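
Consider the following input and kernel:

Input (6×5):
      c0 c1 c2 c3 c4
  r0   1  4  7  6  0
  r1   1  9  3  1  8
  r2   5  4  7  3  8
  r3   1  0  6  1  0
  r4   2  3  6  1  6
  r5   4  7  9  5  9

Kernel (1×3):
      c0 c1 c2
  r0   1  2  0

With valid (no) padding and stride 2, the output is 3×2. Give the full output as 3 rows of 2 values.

9 19
13 13
8 8

Output[0,0]: The receptive field on the input at this output position is [1 4 7]. Elementwise product with the kernel and sum: 1·1 + 4·2.
Output[0,1]: The receptive field on the input at this output position is [7 6 0]. Elementwise product with the kernel and sum: 7·1 + 6·2.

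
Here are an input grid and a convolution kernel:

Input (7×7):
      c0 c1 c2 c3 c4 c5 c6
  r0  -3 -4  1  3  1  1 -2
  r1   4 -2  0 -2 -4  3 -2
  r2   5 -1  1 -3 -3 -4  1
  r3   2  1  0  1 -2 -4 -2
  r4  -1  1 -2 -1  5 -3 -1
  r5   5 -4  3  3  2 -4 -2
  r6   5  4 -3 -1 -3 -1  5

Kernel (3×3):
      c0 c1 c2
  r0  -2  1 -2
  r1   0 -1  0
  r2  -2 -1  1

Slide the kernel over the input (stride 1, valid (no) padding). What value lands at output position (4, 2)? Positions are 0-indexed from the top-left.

-6

The receptive field on the input at this output position is [-2 -1 5 / 3 3 2 / -3 -1 -3]. Elementwise product with the kernel and sum: -2·-2 + -1·1 + 5·-2 + 3·-1 + -3·-2 + -1·-1 + -3·1.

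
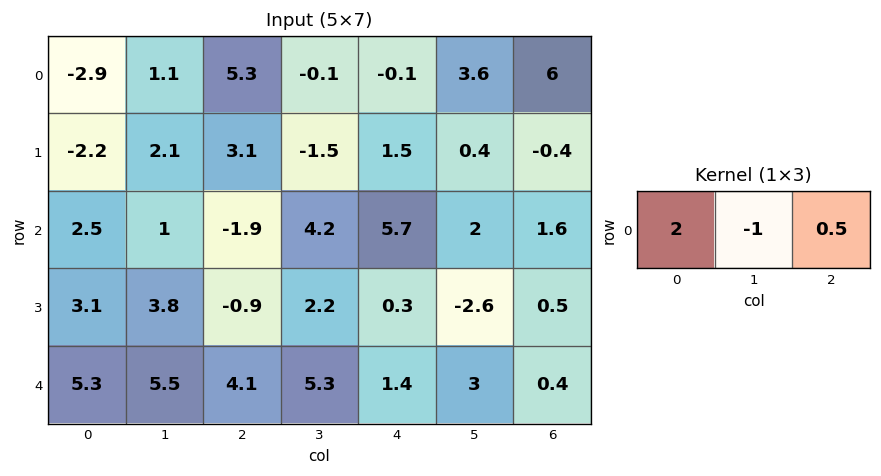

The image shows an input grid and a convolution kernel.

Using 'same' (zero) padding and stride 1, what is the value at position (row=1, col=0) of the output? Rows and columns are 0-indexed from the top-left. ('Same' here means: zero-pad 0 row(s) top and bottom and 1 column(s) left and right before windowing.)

3.25

The receptive field on the zero-padded input at this output position is [0 -2.2 2.1]. Elementwise product with the kernel and sum: 0·2 + -2.2·-1 + 2.1·0.5.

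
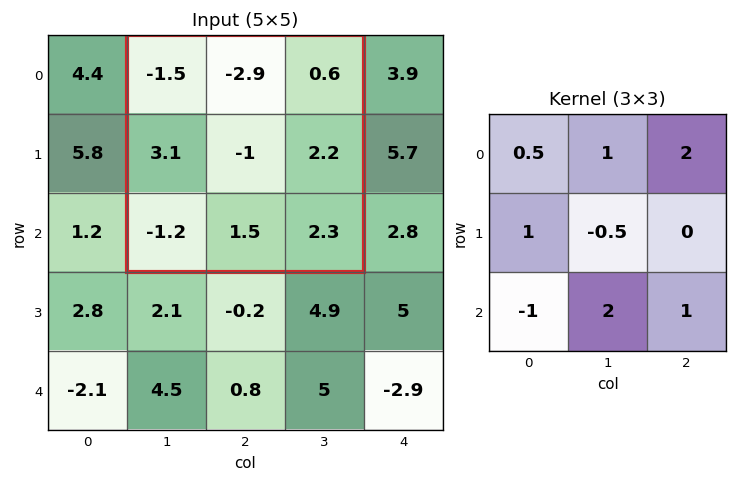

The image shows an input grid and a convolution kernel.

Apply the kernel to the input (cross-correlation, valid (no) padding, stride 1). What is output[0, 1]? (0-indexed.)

7.65

The receptive field on the input at this output position is [-1.5 -2.9 0.6 / 3.1 -1 2.2 / -1.2 1.5 2.3]. Elementwise product with the kernel and sum: -1.5·0.5 + -2.9·1 + 0.6·2 + 3.1·1 + -1·-0.5 + -1.2·-1 + 1.5·2 + 2.3·1.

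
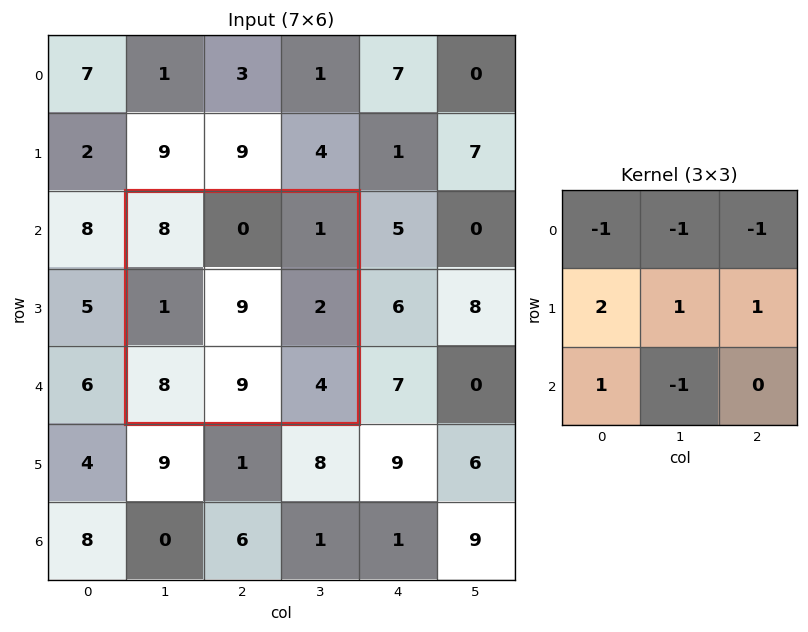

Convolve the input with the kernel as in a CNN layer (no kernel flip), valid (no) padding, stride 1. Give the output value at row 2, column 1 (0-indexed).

The receptive field on the input at this output position is [8 0 1 / 1 9 2 / 8 9 4]. Elementwise product with the kernel and sum: 8·-1 + 0·-1 + 1·-1 + 1·2 + 9·1 + 2·1 + 8·1 + 9·-1.

3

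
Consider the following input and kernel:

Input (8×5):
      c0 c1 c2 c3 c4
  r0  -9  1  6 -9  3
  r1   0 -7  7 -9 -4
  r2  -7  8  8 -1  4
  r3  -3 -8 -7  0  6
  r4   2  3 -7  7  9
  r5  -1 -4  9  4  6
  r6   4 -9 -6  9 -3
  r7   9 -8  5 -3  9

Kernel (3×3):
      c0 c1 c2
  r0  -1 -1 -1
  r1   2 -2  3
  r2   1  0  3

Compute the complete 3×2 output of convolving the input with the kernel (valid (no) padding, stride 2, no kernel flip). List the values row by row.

54 40
-39 13
21 4

Output[0,0]: The receptive field on the input at this output position is [-9 1 6 / 0 -7 7 / -7 8 8]. Elementwise product with the kernel and sum: -9·-1 + 1·-1 + 6·-1 + 0·2 + -7·-2 + 7·3 + -7·1 + 8·3.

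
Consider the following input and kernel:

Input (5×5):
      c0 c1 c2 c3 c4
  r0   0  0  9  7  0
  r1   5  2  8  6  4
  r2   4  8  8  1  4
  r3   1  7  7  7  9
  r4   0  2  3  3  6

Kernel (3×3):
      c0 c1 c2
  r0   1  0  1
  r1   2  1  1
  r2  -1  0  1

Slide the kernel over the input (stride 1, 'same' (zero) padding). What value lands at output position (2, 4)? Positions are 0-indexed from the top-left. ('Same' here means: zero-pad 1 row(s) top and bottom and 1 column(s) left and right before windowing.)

The receptive field on the zero-padded input at this output position is [6 4 0 / 1 4 0 / 7 9 0]. Elementwise product with the kernel and sum: 6·1 + 0·1 + 1·2 + 4·1 + 0·1 + 7·-1 + 0·1.

5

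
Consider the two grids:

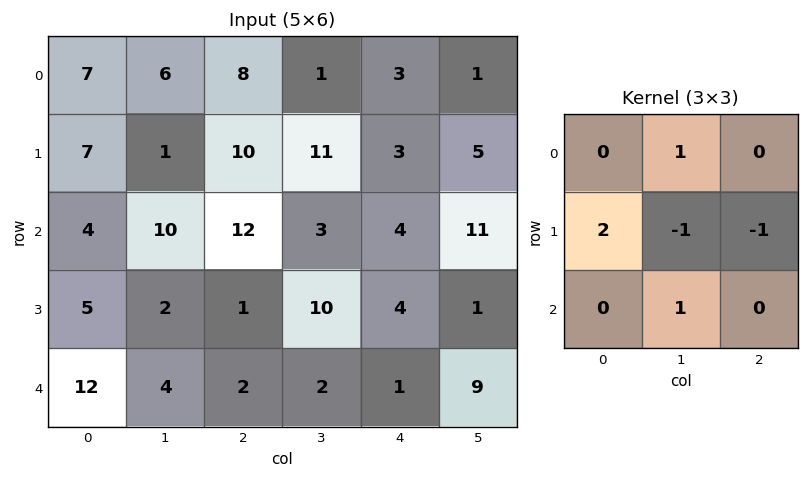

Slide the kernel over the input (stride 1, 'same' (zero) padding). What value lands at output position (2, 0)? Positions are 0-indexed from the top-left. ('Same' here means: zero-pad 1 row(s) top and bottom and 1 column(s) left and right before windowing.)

The receptive field on the zero-padded input at this output position is [0 7 1 / 0 4 10 / 0 5 2]. Elementwise product with the kernel and sum: 7·1 + 0·2 + 4·-1 + 10·-1 + 5·1.

-2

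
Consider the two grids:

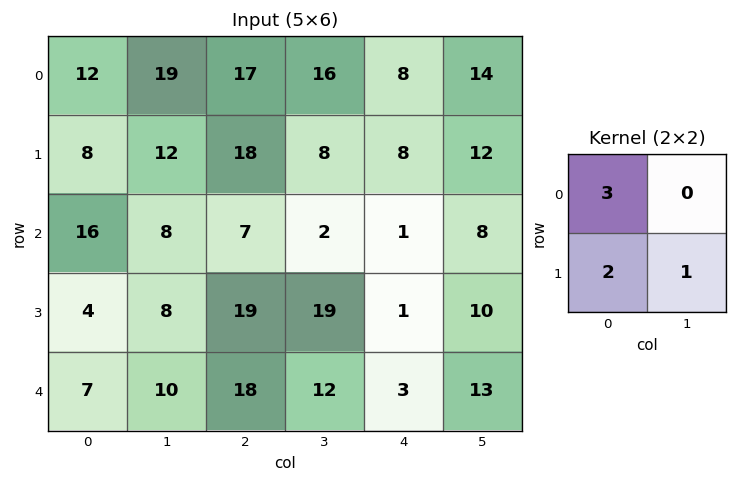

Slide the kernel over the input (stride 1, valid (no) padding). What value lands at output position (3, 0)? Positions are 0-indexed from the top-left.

The receptive field on the input at this output position is [4 8 / 7 10]. Elementwise product with the kernel and sum: 4·3 + 7·2 + 10·1.

36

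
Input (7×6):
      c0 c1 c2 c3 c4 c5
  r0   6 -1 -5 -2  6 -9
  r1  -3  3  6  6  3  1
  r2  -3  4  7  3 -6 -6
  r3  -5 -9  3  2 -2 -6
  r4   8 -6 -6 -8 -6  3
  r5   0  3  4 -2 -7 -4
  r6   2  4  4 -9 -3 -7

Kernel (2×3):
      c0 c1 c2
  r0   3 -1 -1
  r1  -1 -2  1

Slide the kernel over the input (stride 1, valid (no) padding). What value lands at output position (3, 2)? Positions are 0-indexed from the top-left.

The receptive field on the input at this output position is [3 2 -2 / -6 -8 -6]. Elementwise product with the kernel and sum: 3·3 + 2·-1 + -2·-1 + -6·-1 + -8·-2 + -6·1.

25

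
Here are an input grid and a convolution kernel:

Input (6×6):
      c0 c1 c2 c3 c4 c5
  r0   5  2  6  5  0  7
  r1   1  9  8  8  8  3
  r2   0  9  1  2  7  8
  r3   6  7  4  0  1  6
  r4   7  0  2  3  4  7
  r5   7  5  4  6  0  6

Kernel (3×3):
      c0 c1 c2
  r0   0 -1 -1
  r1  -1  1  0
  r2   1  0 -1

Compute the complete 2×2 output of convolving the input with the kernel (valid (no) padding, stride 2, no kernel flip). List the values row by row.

-1 -11
-4 -15

Output[0,0]: The receptive field on the input at this output position is [5 2 6 / 1 9 8 / 0 9 1]. Elementwise product with the kernel and sum: 2·-1 + 6·-1 + 1·-1 + 9·1 + 0·1 + 1·-1.
Output[0,1]: The receptive field on the input at this output position is [6 5 0 / 8 8 8 / 1 2 7]. Elementwise product with the kernel and sum: 5·-1 + 0·-1 + 8·-1 + 8·1 + 1·1 + 7·-1.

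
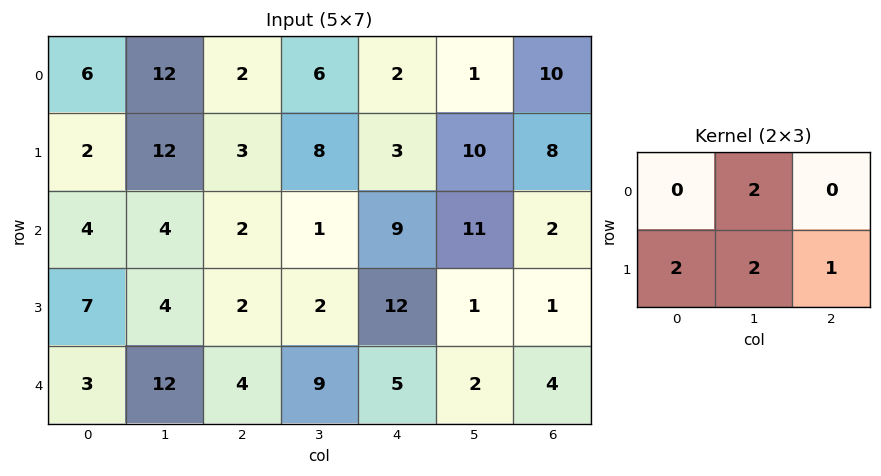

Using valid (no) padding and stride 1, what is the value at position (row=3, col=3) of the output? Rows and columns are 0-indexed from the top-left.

The receptive field on the input at this output position is [2 12 1 / 9 5 2]. Elementwise product with the kernel and sum: 12·2 + 9·2 + 5·2 + 2·1.

54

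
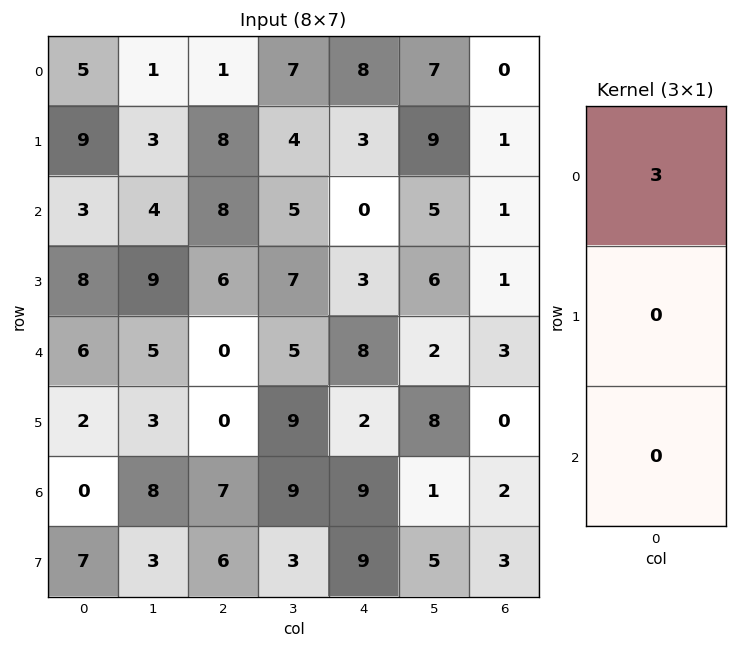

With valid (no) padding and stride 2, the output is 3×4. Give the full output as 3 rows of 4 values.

Output[0,0]: The receptive field on the input at this output position is [5 / 9 / 3]. Elementwise product with the kernel and sum: 5·3.

15 3 24 0
9 24 0 3
18 0 24 9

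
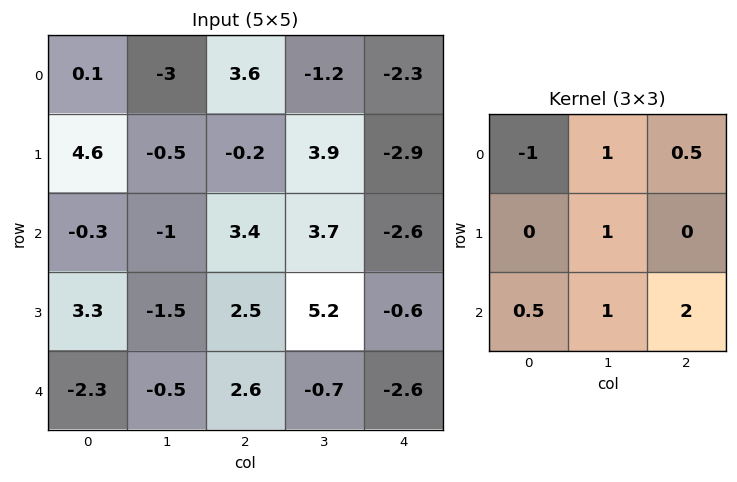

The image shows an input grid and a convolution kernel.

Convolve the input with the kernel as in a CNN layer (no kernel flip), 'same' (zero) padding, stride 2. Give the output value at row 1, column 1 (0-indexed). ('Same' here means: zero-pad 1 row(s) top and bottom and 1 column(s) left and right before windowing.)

17.8

The receptive field on the zero-padded input at this output position is [-0.5 -0.2 3.9 / -1 3.4 3.7 / -1.5 2.5 5.2]. Elementwise product with the kernel and sum: -0.5·-1 + -0.2·1 + 3.9·0.5 + 3.4·1 + -1.5·0.5 + 2.5·1 + 5.2·2.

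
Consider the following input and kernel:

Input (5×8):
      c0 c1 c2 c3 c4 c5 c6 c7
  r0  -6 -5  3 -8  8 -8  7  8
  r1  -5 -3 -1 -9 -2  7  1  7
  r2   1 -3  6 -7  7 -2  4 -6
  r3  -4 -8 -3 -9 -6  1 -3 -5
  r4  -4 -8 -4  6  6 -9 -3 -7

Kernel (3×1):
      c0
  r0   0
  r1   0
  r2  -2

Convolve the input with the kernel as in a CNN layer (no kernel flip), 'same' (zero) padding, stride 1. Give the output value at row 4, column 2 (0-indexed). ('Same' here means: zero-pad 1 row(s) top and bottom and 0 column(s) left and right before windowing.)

0

The receptive field on the zero-padded input at this output position is [-3 / -4 / 0]. Elementwise product with the kernel and sum: 0·-2.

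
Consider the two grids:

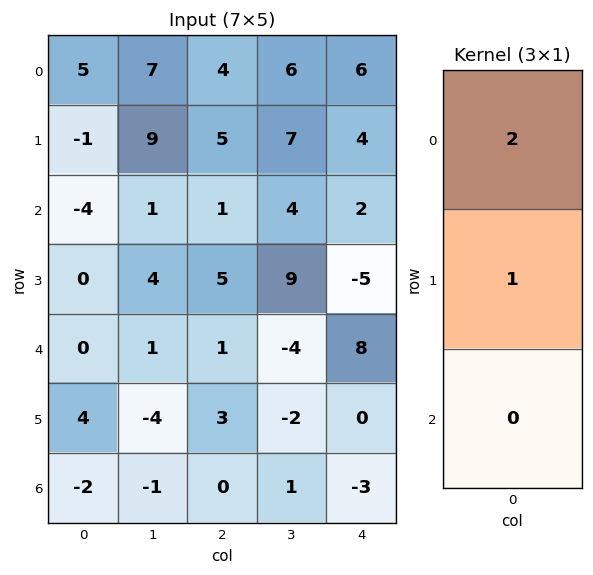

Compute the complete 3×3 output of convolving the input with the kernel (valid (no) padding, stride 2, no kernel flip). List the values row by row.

9 13 16
-8 7 -1
4 5 16

Output[0,0]: The receptive field on the input at this output position is [5 / -1 / -4]. Elementwise product with the kernel and sum: 5·2 + -1·1.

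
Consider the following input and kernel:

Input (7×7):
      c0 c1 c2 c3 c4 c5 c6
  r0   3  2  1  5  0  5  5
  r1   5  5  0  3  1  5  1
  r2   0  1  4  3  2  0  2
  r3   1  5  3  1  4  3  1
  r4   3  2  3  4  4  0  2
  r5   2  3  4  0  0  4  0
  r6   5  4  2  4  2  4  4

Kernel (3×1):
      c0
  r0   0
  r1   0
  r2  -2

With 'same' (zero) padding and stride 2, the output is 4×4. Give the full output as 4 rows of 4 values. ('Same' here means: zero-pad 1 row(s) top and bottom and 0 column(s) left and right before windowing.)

Output[0,0]: The receptive field on the zero-padded input at this output position is [0 / 3 / 5]. Elementwise product with the kernel and sum: 5·-2.

-10 0 -2 -2
-2 -6 -8 -2
-4 -8 0 0
0 0 0 0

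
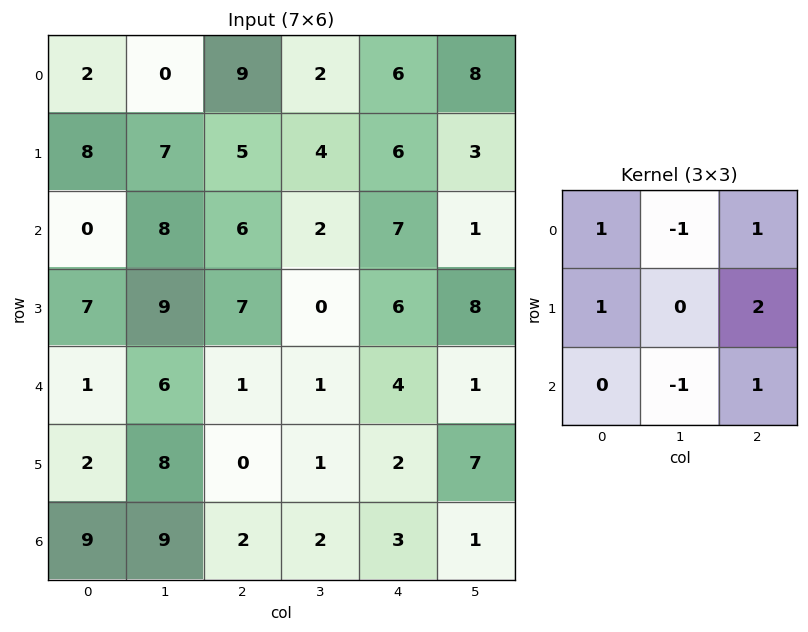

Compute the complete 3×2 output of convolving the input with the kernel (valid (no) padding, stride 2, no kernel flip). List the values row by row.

27 35
14 33
-9 9

Output[0,0]: The receptive field on the input at this output position is [2 0 9 / 8 7 5 / 0 8 6]. Elementwise product with the kernel and sum: 2·1 + 0·-1 + 9·1 + 8·1 + 5·2 + 8·-1 + 6·1.
Output[0,1]: The receptive field on the input at this output position is [9 2 6 / 5 4 6 / 6 2 7]. Elementwise product with the kernel and sum: 9·1 + 2·-1 + 6·1 + 5·1 + 6·2 + 2·-1 + 7·1.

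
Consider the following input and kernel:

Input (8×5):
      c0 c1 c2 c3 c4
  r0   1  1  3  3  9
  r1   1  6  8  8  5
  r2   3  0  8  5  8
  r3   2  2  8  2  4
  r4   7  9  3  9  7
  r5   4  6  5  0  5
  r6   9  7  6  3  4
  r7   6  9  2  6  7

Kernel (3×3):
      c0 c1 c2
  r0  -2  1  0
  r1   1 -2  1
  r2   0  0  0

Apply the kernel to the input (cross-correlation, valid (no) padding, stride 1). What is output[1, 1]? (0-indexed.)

The receptive field on the input at this output position is [6 8 8 / 0 8 5 / 2 8 2]. Elementwise product with the kernel and sum: 6·-2 + 8·1 + 0·1 + 8·-2 + 5·1.

-15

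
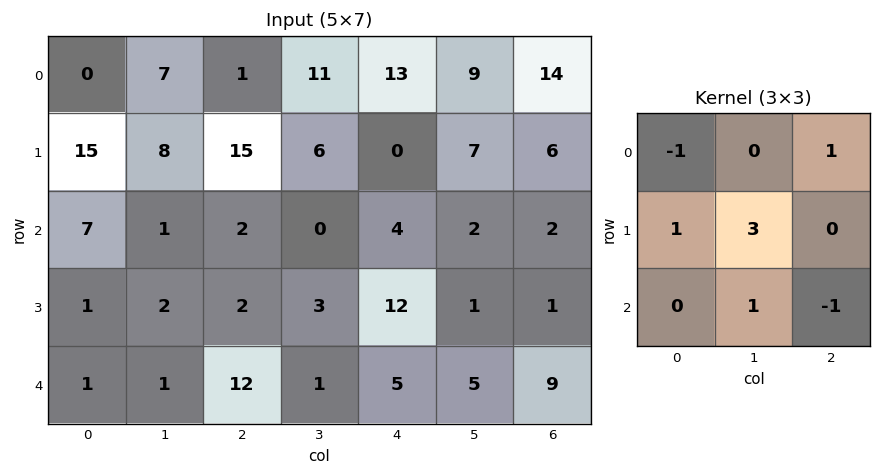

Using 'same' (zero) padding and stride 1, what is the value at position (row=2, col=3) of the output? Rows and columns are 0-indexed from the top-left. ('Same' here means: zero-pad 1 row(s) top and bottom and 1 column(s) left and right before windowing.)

The receptive field on the zero-padded input at this output position is [15 6 0 / 2 0 4 / 2 3 12]. Elementwise product with the kernel and sum: 15·-1 + 0·1 + 2·1 + 0·3 + 3·1 + 12·-1.

-22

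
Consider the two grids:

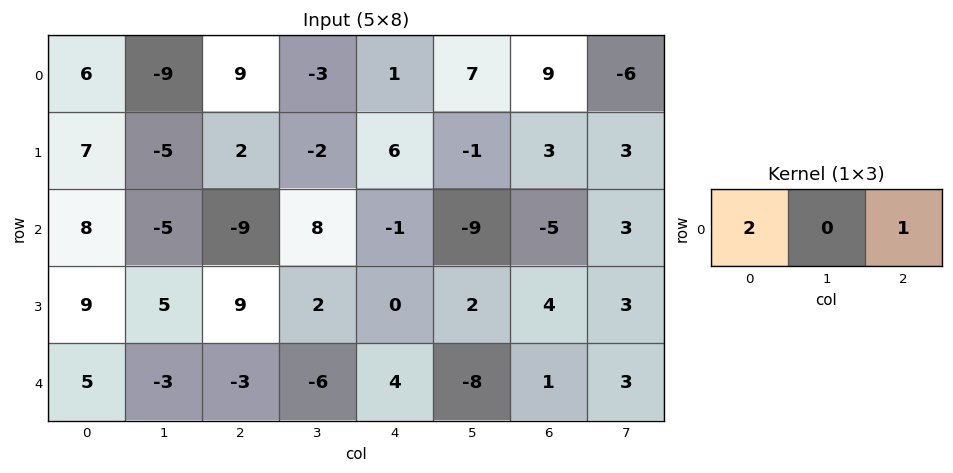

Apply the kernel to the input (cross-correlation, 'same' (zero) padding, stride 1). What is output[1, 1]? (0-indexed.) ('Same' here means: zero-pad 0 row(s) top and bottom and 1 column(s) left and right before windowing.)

16

The receptive field on the zero-padded input at this output position is [7 -5 2]. Elementwise product with the kernel and sum: 7·2 + 2·1.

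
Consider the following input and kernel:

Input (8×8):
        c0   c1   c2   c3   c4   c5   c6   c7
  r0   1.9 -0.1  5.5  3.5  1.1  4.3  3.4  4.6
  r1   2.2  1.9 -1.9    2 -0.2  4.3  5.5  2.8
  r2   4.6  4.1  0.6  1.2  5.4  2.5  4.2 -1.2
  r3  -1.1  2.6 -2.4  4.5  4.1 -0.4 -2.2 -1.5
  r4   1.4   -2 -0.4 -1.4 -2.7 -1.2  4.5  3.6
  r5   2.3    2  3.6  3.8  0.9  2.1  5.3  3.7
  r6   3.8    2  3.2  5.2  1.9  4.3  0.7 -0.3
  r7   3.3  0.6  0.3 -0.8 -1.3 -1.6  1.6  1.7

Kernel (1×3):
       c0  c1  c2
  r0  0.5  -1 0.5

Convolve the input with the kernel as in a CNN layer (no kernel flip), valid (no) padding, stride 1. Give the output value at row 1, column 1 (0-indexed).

The receptive field on the input at this output position is [1.9 -1.9 2]. Elementwise product with the kernel and sum: 1.9·0.5 + -1.9·-1 + 2·0.5.

3.85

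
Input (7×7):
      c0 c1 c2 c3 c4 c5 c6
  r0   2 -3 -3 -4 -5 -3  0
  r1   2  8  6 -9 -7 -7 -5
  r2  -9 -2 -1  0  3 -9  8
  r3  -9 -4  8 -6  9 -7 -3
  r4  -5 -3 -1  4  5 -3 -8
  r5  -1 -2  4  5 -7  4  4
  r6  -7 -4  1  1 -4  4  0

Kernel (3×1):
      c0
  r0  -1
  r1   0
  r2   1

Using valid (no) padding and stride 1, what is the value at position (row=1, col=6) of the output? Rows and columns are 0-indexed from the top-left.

2

The receptive field on the input at this output position is [-5 / 8 / -3]. Elementwise product with the kernel and sum: -5·-1 + -3·1.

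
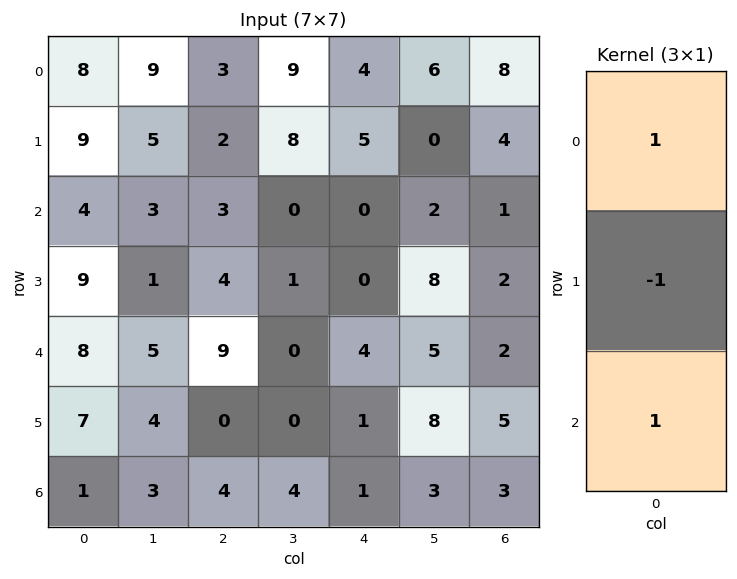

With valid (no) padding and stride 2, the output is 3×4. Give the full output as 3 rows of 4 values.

3 4 -1 5
3 8 4 1
2 13 4 0

Output[0,0]: The receptive field on the input at this output position is [8 / 9 / 4]. Elementwise product with the kernel and sum: 8·1 + 9·-1 + 4·1.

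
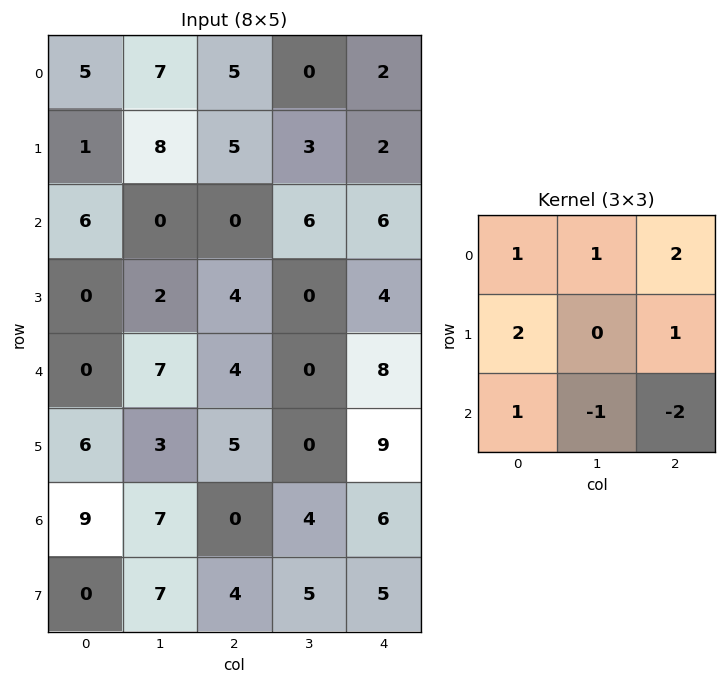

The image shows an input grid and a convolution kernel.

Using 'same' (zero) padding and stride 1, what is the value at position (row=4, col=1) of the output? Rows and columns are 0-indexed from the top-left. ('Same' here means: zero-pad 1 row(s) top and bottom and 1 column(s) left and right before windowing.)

7

The receptive field on the zero-padded input at this output position is [0 2 4 / 0 7 4 / 6 3 5]. Elementwise product with the kernel and sum: 0·1 + 2·1 + 4·2 + 0·2 + 4·1 + 6·1 + 3·-1 + 5·-2.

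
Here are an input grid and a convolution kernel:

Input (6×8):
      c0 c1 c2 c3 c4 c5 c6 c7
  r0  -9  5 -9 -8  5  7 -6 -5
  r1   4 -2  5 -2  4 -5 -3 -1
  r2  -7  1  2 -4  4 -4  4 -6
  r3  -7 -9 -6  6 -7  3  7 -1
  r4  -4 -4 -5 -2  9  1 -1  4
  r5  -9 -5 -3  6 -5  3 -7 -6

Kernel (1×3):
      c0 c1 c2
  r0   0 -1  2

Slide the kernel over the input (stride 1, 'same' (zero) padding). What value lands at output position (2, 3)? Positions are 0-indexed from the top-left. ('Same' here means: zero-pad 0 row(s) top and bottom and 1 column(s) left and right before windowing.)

12

The receptive field on the zero-padded input at this output position is [2 -4 4]. Elementwise product with the kernel and sum: -4·-1 + 4·2.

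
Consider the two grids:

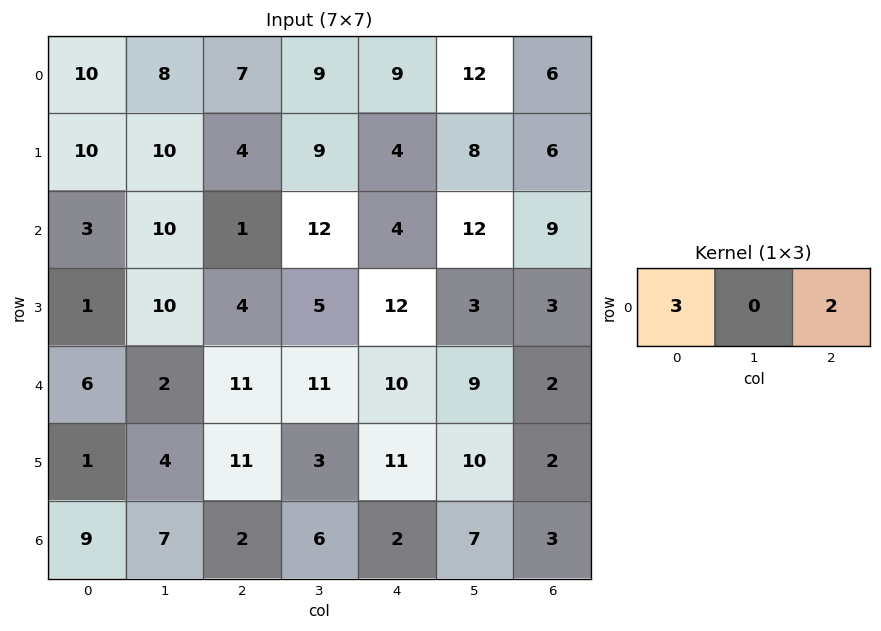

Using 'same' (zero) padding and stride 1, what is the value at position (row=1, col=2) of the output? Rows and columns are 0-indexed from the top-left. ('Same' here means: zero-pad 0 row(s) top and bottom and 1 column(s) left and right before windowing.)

48

The receptive field on the zero-padded input at this output position is [10 4 9]. Elementwise product with the kernel and sum: 10·3 + 9·2.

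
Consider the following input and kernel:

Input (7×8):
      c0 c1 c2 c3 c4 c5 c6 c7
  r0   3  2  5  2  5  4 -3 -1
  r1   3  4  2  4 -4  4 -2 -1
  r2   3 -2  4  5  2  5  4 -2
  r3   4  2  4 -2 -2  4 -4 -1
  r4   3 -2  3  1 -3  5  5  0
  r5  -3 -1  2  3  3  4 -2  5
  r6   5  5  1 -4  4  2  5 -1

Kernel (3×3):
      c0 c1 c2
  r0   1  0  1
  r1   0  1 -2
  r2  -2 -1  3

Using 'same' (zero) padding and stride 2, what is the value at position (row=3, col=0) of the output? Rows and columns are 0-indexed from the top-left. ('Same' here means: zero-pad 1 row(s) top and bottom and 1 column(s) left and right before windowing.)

The receptive field on the zero-padded input at this output position is [0 -3 -1 / 0 5 5 / 0 0 0]. Elementwise product with the kernel and sum: 0·1 + -1·1 + 5·1 + 5·-2 + 0·-2 + 0·-1 + 0·3.

-6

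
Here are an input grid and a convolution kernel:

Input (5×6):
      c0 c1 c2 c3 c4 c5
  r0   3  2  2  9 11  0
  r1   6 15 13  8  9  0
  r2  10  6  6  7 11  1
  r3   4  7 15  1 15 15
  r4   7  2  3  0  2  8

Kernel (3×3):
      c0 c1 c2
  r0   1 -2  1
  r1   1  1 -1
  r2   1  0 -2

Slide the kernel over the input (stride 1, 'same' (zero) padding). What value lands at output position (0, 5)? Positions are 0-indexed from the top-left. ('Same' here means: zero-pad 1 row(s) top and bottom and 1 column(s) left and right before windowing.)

The receptive field on the zero-padded input at this output position is [0 0 0 / 11 0 0 / 9 0 0]. Elementwise product with the kernel and sum: 0·1 + 0·-2 + 0·1 + 11·1 + 0·1 + 0·-1 + 9·1 + 0·-2.

20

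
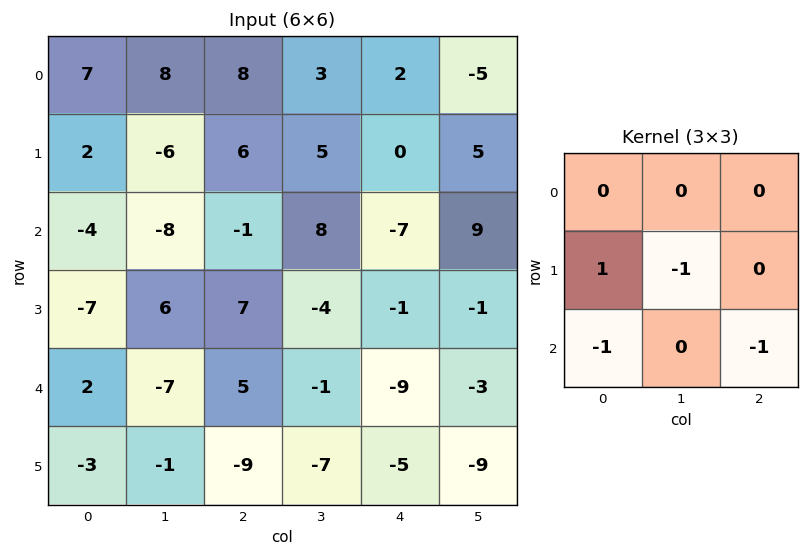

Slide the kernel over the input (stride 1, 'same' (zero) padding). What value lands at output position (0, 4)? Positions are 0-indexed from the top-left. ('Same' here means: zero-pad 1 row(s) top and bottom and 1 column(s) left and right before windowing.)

-9

The receptive field on the zero-padded input at this output position is [0 0 0 / 3 2 -5 / 5 0 5]. Elementwise product with the kernel and sum: 3·1 + 2·-1 + 5·-1 + 5·-1.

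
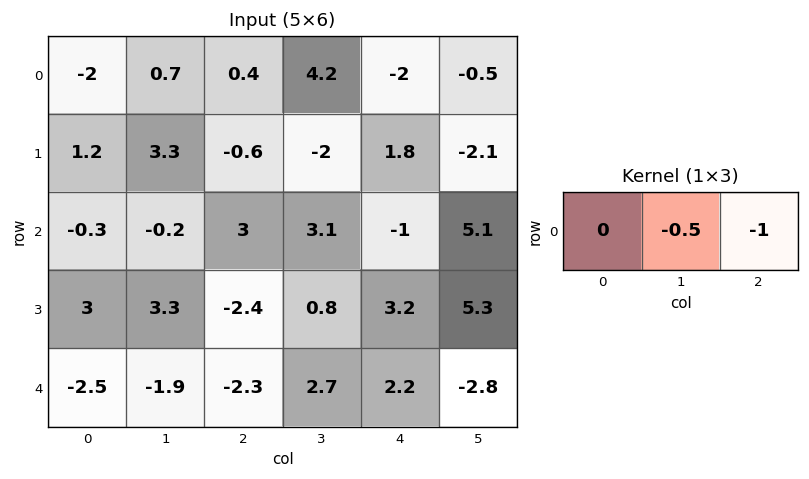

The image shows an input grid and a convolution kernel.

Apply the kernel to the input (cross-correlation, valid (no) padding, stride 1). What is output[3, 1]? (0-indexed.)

The receptive field on the input at this output position is [3.3 -2.4 0.8]. Elementwise product with the kernel and sum: -2.4·-0.5 + 0.8·-1.

0.4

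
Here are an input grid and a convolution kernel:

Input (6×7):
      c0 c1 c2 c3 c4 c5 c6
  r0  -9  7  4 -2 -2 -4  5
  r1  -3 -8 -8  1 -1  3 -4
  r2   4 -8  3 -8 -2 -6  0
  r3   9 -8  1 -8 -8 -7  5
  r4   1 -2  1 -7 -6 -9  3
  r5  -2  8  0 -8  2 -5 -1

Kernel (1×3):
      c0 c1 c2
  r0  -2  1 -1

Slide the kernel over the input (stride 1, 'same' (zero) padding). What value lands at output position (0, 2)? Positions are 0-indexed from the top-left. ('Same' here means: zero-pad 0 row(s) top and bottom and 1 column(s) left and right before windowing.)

The receptive field on the zero-padded input at this output position is [7 4 -2]. Elementwise product with the kernel and sum: 7·-2 + 4·1 + -2·-1.

-8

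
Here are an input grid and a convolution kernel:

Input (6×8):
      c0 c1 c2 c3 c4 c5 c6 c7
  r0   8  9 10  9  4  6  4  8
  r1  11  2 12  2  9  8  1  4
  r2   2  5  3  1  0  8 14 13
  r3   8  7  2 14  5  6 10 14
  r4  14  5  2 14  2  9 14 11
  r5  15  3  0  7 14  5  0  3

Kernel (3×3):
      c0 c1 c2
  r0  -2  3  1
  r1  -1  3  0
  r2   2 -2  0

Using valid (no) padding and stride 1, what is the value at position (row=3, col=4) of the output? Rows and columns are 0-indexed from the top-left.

The receptive field on the input at this output position is [5 6 10 / 2 9 14 / 14 5 0]. Elementwise product with the kernel and sum: 5·-2 + 6·3 + 10·1 + 2·-1 + 9·3 + 14·2 + 5·-2.

61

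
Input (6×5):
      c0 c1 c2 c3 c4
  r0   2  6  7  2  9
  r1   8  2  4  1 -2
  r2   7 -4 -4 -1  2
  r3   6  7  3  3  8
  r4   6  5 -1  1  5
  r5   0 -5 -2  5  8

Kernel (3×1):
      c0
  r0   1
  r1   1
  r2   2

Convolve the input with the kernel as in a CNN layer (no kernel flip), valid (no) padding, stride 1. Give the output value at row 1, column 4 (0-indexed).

16

The receptive field on the input at this output position is [-2 / 2 / 8]. Elementwise product with the kernel and sum: -2·1 + 2·1 + 8·2.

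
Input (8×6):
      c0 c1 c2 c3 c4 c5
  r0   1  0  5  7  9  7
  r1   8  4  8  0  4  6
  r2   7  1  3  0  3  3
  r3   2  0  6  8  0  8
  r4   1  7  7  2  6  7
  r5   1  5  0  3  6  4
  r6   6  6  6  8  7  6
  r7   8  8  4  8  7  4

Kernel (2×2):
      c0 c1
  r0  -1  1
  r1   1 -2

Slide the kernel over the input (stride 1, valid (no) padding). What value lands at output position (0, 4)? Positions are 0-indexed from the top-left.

The receptive field on the input at this output position is [9 7 / 4 6]. Elementwise product with the kernel and sum: 9·-1 + 7·1 + 4·1 + 6·-2.

-10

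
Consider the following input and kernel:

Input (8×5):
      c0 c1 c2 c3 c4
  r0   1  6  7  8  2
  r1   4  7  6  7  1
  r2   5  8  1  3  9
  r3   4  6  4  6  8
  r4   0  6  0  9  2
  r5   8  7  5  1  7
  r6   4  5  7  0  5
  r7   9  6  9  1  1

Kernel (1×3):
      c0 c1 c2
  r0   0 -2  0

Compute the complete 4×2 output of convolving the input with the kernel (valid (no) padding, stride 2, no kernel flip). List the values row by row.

-12 -16
-16 -6
-12 -18
-10 0

Output[0,0]: The receptive field on the input at this output position is [1 6 7]. Elementwise product with the kernel and sum: 6·-2.
Output[0,1]: The receptive field on the input at this output position is [7 8 2]. Elementwise product with the kernel and sum: 8·-2.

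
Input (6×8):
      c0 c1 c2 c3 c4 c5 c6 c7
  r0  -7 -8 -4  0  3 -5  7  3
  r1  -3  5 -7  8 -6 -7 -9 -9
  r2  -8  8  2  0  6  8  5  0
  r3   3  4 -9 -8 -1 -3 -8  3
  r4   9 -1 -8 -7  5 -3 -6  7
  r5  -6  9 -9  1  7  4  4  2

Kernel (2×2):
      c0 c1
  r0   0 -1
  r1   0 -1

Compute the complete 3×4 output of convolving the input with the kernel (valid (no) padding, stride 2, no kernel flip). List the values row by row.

3 -8 12 6
-12 8 -5 -3
-8 6 -1 -9

Output[0,0]: The receptive field on the input at this output position is [-7 -8 / -3 5]. Elementwise product with the kernel and sum: -8·-1 + 5·-1.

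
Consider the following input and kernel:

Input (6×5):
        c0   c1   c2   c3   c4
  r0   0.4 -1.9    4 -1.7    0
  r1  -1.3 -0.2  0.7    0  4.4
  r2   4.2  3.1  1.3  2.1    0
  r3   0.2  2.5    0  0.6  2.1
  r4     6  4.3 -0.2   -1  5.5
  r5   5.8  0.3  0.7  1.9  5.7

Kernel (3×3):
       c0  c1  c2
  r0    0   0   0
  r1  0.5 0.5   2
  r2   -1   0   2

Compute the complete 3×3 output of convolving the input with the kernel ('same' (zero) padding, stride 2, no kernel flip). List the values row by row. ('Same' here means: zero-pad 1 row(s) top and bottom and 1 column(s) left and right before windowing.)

Output[0,0]: The receptive field on the zero-padded input at this output position is [0 0 0 / 0 0.4 -1.9 / 0 -1.3 -0.2]. Elementwise product with the kernel and sum: 0·0.5 + 0.4·0.5 + -1.9·2 + 0·-1 + -0.2·2.

-4 -2.15 -0.85
13.3 5.1 0.45
12.2 3.55 0.35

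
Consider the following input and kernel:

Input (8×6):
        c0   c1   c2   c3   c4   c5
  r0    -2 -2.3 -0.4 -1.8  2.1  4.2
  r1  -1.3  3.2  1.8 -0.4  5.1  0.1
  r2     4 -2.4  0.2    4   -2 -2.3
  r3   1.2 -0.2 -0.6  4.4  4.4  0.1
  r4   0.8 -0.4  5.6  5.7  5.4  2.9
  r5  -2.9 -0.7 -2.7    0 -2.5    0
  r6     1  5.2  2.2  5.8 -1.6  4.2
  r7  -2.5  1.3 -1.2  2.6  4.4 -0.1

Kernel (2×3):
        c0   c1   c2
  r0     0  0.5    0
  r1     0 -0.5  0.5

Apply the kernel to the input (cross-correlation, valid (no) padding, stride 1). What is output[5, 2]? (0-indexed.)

The receptive field on the input at this output position is [-2.7 0 -2.5 / 2.2 5.8 -1.6]. Elementwise product with the kernel and sum: 0·0.5 + 5.8·-0.5 + -1.6·0.5.

-3.7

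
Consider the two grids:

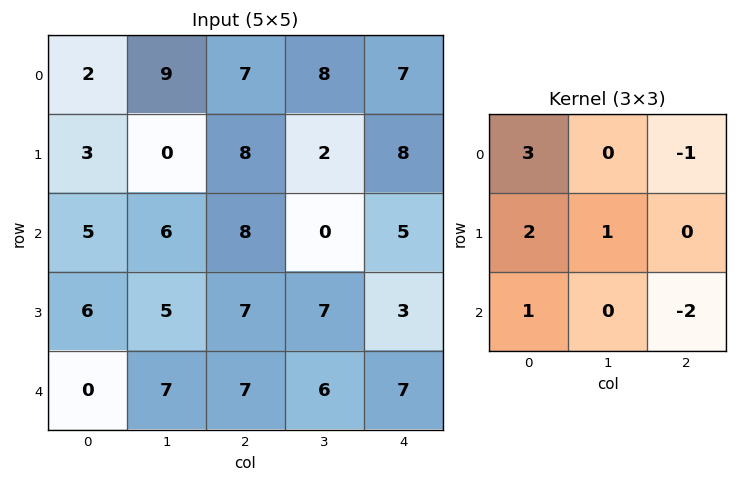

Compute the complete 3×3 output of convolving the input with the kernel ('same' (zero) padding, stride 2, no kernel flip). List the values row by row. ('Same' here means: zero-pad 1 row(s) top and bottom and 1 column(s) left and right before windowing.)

Output[0,0]: The receptive field on the zero-padded input at this output position is [0 0 0 / 0 2 9 / 0 3 0]. Elementwise product with the kernel and sum: 0·3 + 0·-1 + 0·2 + 2·1 + 0·1 + 0·-2.
Output[0,1]: The receptive field on the zero-padded input at this output position is [0 0 0 / 9 7 8 / 0 8 2]. Elementwise product with the kernel and sum: 0·3 + 0·-1 + 9·2 + 7·1 + 0·1 + 2·-2.

2 21 25
-5 9 18
-5 29 40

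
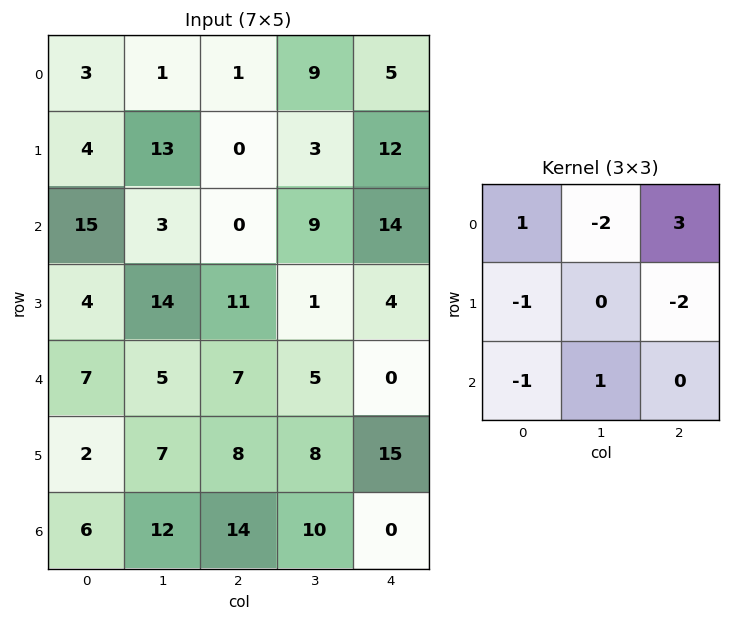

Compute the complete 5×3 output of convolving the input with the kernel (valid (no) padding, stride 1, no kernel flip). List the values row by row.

-12 4 -17
-27 -2 -8
-19 16 3
-7 -19 14
6 -15 -45

Output[0,0]: The receptive field on the input at this output position is [3 1 1 / 4 13 0 / 15 3 0]. Elementwise product with the kernel and sum: 3·1 + 1·-2 + 1·3 + 4·-1 + 0·-2 + 15·-1 + 3·1.
Output[0,1]: The receptive field on the input at this output position is [1 1 9 / 13 0 3 / 3 0 9]. Elementwise product with the kernel and sum: 1·1 + 1·-2 + 9·3 + 13·-1 + 3·-2 + 3·-1 + 0·1.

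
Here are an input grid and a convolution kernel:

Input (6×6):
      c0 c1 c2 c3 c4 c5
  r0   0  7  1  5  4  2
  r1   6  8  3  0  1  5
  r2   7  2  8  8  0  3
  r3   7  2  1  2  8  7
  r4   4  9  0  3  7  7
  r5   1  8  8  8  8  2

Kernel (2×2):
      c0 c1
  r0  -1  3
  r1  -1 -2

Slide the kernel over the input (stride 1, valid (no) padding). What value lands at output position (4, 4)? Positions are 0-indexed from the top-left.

2

The receptive field on the input at this output position is [7 7 / 8 2]. Elementwise product with the kernel and sum: 7·-1 + 7·3 + 8·-1 + 2·-2.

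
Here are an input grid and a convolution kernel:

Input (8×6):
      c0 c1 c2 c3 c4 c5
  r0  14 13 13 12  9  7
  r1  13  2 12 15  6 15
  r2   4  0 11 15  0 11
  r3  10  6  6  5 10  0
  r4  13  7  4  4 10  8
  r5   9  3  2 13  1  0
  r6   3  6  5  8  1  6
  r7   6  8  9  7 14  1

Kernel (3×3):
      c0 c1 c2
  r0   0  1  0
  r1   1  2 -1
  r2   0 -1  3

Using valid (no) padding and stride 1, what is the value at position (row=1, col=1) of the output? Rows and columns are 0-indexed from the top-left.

28

The receptive field on the input at this output position is [2 12 15 / 0 11 15 / 6 6 5]. Elementwise product with the kernel and sum: 12·1 + 0·1 + 11·2 + 15·-1 + 6·-1 + 5·3.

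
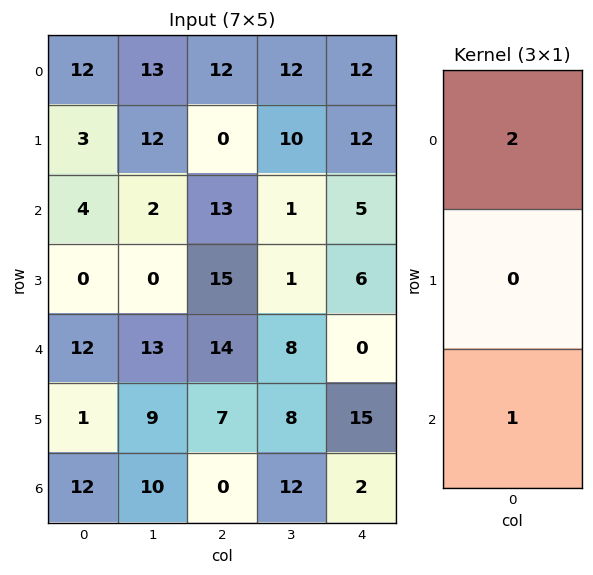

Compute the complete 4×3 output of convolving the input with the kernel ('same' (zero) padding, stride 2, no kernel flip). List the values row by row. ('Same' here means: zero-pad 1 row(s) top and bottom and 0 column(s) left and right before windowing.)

3 0 12
6 15 30
1 37 27
2 14 30

Output[0,0]: The receptive field on the zero-padded input at this output position is [0 / 12 / 3]. Elementwise product with the kernel and sum: 0·2 + 3·1.
Output[0,1]: The receptive field on the zero-padded input at this output position is [0 / 12 / 0]. Elementwise product with the kernel and sum: 0·2 + 0·1.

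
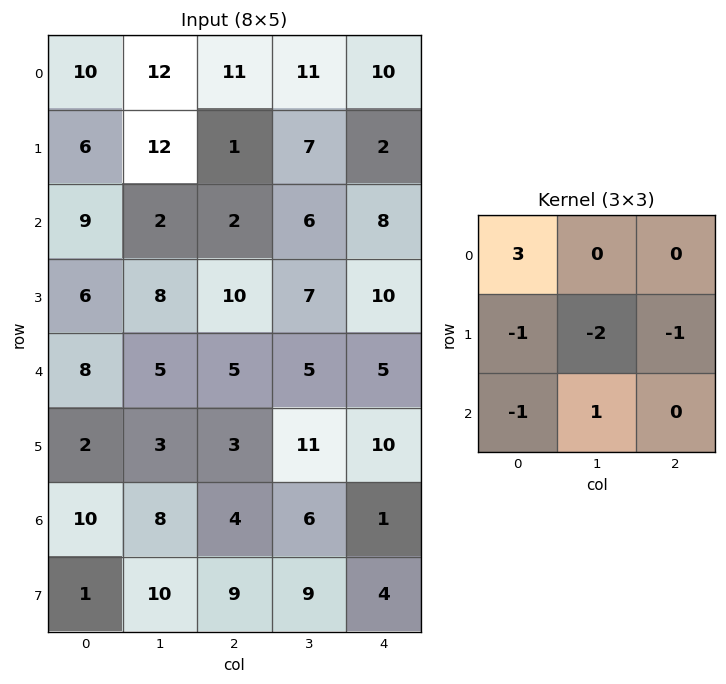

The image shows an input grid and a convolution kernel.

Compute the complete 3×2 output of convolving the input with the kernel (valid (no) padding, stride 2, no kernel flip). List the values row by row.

-8 20
-8 -28
11 -18

Output[0,0]: The receptive field on the input at this output position is [10 12 11 / 6 12 1 / 9 2 2]. Elementwise product with the kernel and sum: 10·3 + 6·-1 + 12·-2 + 1·-1 + 9·-1 + 2·1.
Output[0,1]: The receptive field on the input at this output position is [11 11 10 / 1 7 2 / 2 6 8]. Elementwise product with the kernel and sum: 11·3 + 1·-1 + 7·-2 + 2·-1 + 2·-1 + 6·1.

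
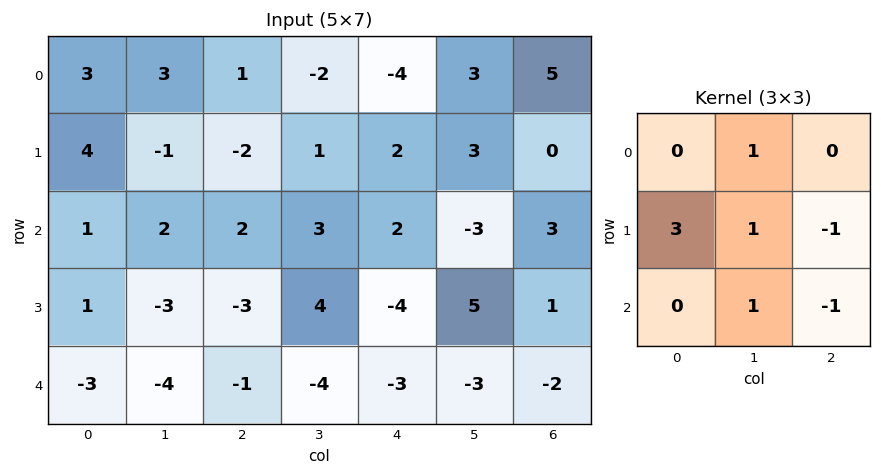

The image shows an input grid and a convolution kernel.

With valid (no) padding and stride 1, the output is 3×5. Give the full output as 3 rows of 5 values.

16 -6 -8 3 6
2 -4 16 7 7
2 -11 1 5 -12

Output[0,0]: The receptive field on the input at this output position is [3 3 1 / 4 -1 -2 / 1 2 2]. Elementwise product with the kernel and sum: 3·1 + 4·3 + -1·1 + -2·-1 + 2·1 + 2·-1.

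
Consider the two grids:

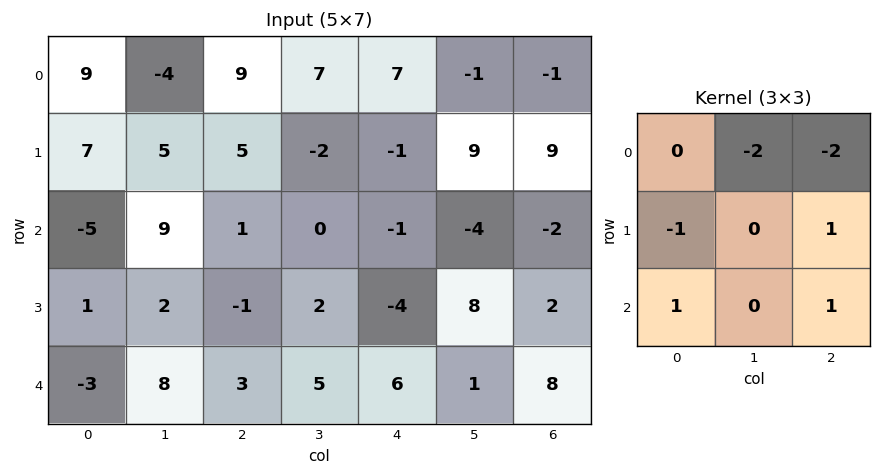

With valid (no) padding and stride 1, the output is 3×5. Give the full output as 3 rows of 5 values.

Output[0,0]: The receptive field on the input at this output position is [9 -4 9 / 7 5 5 / -5 9 1]. Elementwise product with the kernel and sum: -4·-2 + 9·-2 + 7·-1 + 5·1 + -5·1 + 1·1.
Output[0,1]: The receptive field on the input at this output position is [-4 9 7 / 5 5 -2 / 9 1 0]. Elementwise product with the kernel and sum: 9·-2 + 7·-2 + 5·-1 + -2·1 + 9·1 + 0·1.

-16 -30 -34 -5 11
-14 -11 -1 -10 -39
-22 11 8 22 32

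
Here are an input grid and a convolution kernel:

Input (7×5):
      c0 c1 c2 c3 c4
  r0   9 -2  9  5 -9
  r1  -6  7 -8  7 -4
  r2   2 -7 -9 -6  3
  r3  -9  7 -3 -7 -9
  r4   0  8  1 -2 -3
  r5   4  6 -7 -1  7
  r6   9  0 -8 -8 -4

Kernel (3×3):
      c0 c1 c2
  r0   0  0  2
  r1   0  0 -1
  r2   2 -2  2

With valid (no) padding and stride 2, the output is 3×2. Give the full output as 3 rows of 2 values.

26 -14
-29 15
11 -21

Output[0,0]: The receptive field on the input at this output position is [9 -2 9 / -6 7 -8 / 2 -7 -9]. Elementwise product with the kernel and sum: 9·2 + -8·-1 + 2·2 + -7·-2 + -9·2.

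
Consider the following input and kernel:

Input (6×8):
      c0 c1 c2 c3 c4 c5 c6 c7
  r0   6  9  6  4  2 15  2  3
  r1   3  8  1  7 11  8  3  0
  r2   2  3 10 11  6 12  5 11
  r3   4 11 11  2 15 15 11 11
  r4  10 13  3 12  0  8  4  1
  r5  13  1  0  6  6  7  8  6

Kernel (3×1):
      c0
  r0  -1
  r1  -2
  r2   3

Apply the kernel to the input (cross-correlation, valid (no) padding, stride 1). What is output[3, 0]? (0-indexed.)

15

The receptive field on the input at this output position is [4 / 10 / 13]. Elementwise product with the kernel and sum: 4·-1 + 10·-2 + 13·3.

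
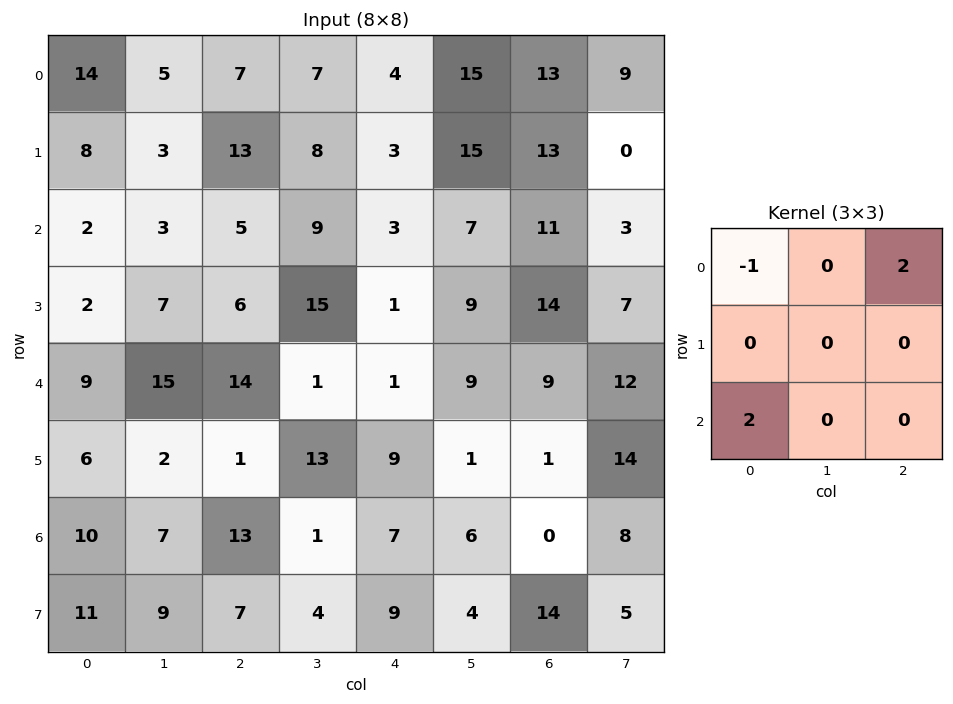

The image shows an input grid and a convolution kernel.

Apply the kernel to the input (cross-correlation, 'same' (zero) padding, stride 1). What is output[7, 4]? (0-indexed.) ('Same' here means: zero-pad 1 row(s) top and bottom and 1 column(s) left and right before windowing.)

11

The receptive field on the zero-padded input at this output position is [1 7 6 / 4 9 4 / 0 0 0]. Elementwise product with the kernel and sum: 1·-1 + 6·2 + 0·2.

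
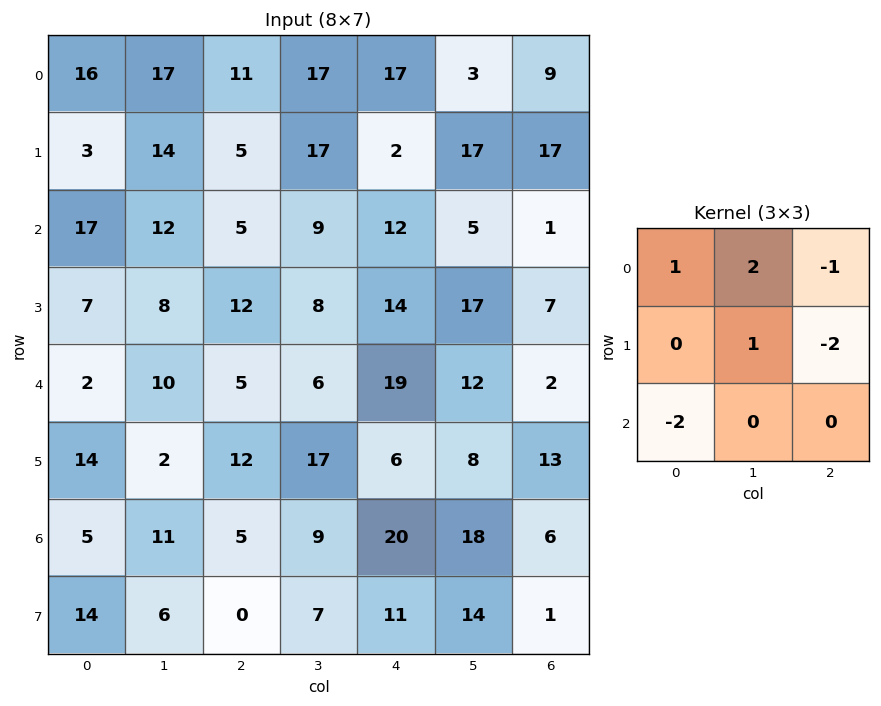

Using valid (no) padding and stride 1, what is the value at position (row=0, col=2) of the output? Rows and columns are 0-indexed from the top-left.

31

The receptive field on the input at this output position is [11 17 17 / 5 17 2 / 5 9 12]. Elementwise product with the kernel and sum: 11·1 + 17·2 + 17·-1 + 17·1 + 2·-2 + 5·-2.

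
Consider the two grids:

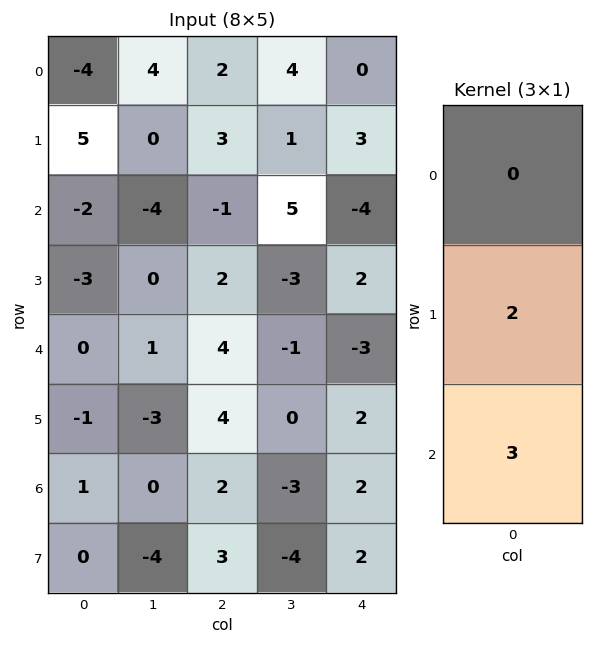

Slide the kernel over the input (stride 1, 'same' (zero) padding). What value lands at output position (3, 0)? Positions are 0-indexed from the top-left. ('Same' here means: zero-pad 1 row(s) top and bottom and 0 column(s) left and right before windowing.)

The receptive field on the zero-padded input at this output position is [-2 / -3 / 0]. Elementwise product with the kernel and sum: -3·2 + 0·3.

-6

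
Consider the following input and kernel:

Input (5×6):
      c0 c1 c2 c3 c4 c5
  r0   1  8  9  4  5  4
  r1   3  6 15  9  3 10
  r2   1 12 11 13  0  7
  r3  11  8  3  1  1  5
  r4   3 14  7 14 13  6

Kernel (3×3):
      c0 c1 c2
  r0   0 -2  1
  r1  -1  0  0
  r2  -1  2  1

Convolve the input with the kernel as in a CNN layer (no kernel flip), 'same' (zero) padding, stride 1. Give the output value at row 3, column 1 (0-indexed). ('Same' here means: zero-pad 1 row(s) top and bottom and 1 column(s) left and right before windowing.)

The receptive field on the zero-padded input at this output position is [1 12 11 / 11 8 3 / 3 14 7]. Elementwise product with the kernel and sum: 12·-2 + 11·1 + 11·-1 + 3·-1 + 14·2 + 7·1.

8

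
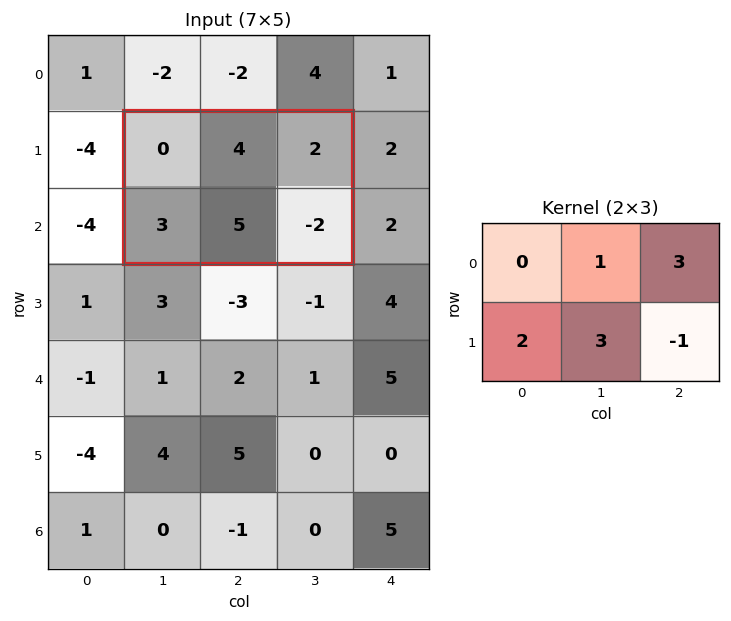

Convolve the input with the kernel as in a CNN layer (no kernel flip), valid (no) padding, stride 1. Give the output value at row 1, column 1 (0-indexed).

The receptive field on the input at this output position is [0 4 2 / 3 5 -2]. Elementwise product with the kernel and sum: 4·1 + 2·3 + 3·2 + 5·3 + -2·-1.

33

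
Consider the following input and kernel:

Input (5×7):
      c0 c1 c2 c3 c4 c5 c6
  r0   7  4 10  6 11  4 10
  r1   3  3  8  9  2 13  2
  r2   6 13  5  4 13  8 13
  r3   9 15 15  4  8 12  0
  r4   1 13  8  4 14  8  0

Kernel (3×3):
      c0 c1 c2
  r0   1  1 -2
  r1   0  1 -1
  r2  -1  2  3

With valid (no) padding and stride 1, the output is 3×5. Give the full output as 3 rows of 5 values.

21 10 43 44 48
64 21 21 38 22
58 36 21 45 9

Output[0,0]: The receptive field on the input at this output position is [7 4 10 / 3 3 8 / 6 13 5]. Elementwise product with the kernel and sum: 7·1 + 4·1 + 10·-2 + 3·1 + 8·-1 + 6·-1 + 13·2 + 5·3.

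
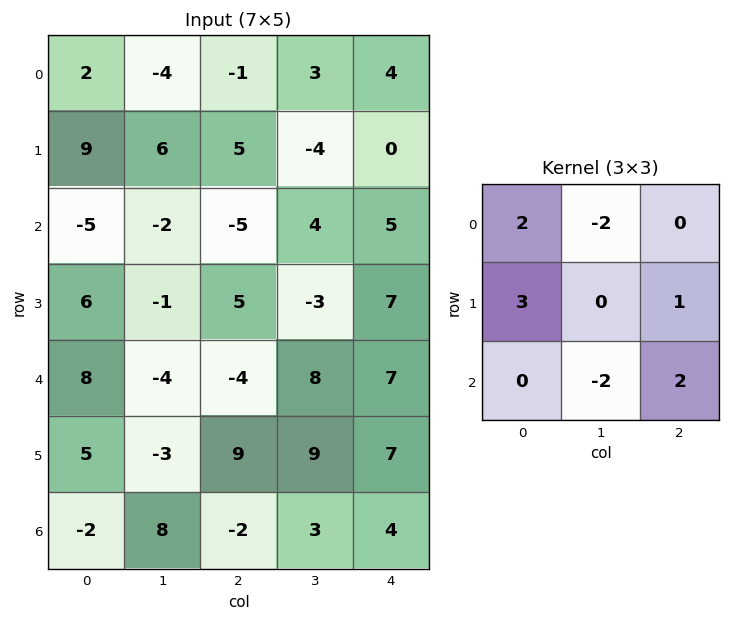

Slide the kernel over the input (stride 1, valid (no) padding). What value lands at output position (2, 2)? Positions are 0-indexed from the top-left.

2

The receptive field on the input at this output position is [-5 4 5 / 5 -3 7 / -4 8 7]. Elementwise product with the kernel and sum: -5·2 + 4·-2 + 5·3 + 7·1 + 8·-2 + 7·2.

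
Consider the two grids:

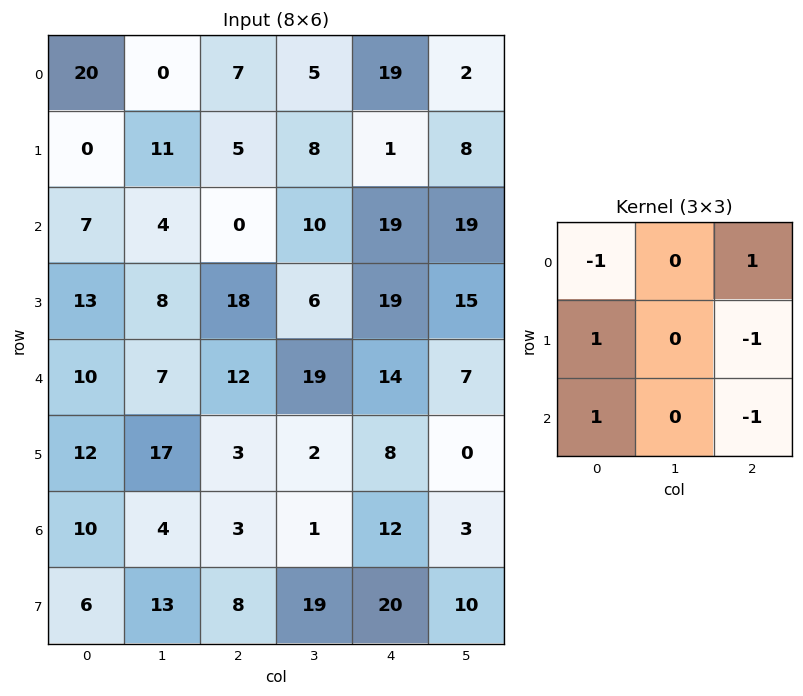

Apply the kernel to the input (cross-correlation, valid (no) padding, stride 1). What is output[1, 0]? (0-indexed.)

7

The receptive field on the input at this output position is [0 11 5 / 7 4 0 / 13 8 18]. Elementwise product with the kernel and sum: 0·-1 + 5·1 + 7·1 + 0·-1 + 13·1 + 18·-1.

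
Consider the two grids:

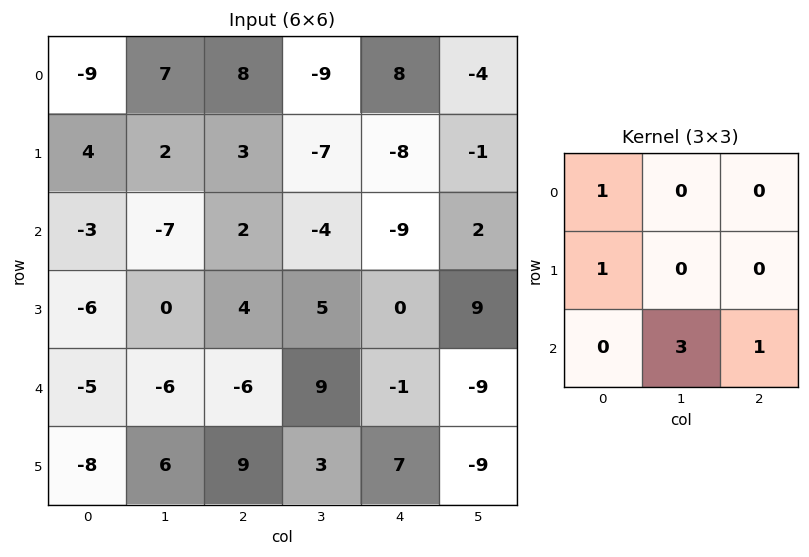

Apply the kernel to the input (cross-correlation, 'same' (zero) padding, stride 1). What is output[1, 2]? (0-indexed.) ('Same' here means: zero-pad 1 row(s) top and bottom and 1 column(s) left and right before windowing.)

The receptive field on the zero-padded input at this output position is [7 8 -9 / 2 3 -7 / -7 2 -4]. Elementwise product with the kernel and sum: 7·1 + 2·1 + 2·3 + -4·1.

11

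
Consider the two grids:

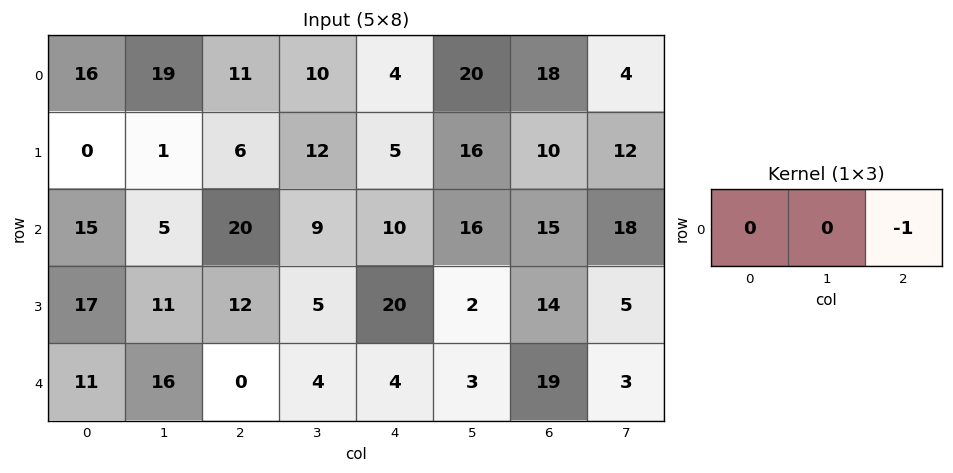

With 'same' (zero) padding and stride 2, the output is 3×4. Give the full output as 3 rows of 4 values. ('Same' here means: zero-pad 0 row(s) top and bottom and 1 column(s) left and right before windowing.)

Output[0,0]: The receptive field on the zero-padded input at this output position is [0 16 19]. Elementwise product with the kernel and sum: 19·-1.
Output[0,1]: The receptive field on the zero-padded input at this output position is [19 11 10]. Elementwise product with the kernel and sum: 10·-1.

-19 -10 -20 -4
-5 -9 -16 -18
-16 -4 -3 -3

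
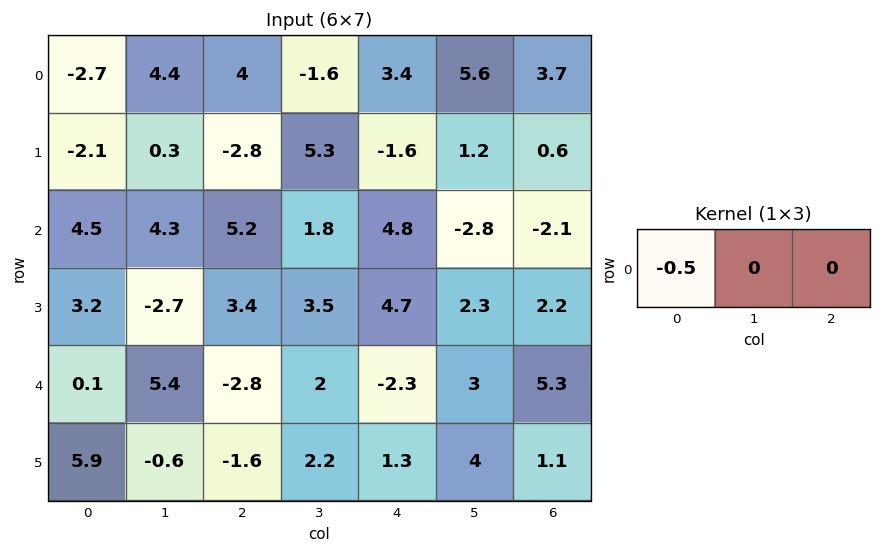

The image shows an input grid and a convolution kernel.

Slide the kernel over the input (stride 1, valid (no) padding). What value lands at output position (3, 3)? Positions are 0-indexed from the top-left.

-1.75

The receptive field on the input at this output position is [3.5 4.7 2.3]. Elementwise product with the kernel and sum: 3.5·-0.5.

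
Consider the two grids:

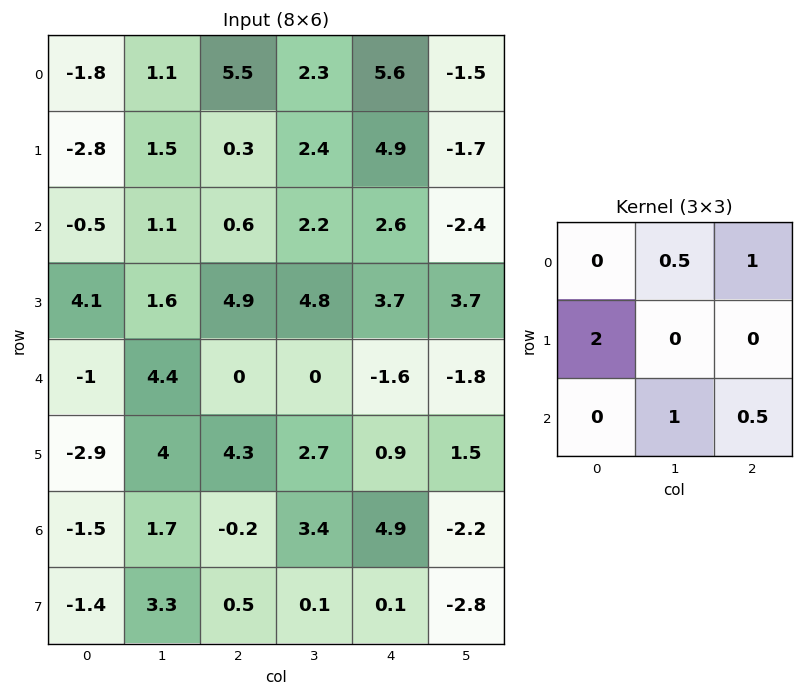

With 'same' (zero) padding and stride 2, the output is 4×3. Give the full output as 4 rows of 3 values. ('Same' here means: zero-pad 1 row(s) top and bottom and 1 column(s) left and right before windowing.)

-2.05 3.7 8.65
5 12.05 10.7
2.75 21.7 7.2
2.8 8.8 7.45

Output[0,0]: The receptive field on the zero-padded input at this output position is [0 0 0 / 0 -1.8 1.1 / 0 -2.8 1.5]. Elementwise product with the kernel and sum: 0·0.5 + 0·1 + 0·2 + -2.8·1 + 1.5·0.5.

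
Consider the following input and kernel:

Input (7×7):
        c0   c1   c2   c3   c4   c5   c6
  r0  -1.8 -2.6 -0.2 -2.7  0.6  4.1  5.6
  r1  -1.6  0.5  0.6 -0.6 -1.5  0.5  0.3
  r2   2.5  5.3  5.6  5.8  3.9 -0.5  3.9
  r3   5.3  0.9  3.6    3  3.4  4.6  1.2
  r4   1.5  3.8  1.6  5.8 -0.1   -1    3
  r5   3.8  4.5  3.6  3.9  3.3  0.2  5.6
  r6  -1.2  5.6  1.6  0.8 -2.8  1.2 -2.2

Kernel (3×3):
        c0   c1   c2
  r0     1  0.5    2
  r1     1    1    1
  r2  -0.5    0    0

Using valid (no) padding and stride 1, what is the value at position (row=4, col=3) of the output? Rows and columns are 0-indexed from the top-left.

10.75

The receptive field on the input at this output position is [5.8 -0.1 -1 / 3.9 3.3 0.2 / 0.8 -2.8 1.2]. Elementwise product with the kernel and sum: 5.8·1 + -0.1·0.5 + -1·2 + 3.9·1 + 3.3·1 + 0.2·1 + 0.8·-0.5.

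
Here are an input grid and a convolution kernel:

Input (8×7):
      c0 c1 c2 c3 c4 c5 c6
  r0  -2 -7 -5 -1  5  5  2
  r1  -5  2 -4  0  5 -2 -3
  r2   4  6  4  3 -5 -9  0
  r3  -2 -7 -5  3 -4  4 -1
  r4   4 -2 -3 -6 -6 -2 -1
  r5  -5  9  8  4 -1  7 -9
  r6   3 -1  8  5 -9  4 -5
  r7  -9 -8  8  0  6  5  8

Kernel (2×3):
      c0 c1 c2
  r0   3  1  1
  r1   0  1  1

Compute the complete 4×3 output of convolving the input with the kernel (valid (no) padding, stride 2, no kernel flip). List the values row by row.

-20 -6 17
10 9 -21
24 -18 -23
16 26 -15

Output[0,0]: The receptive field on the input at this output position is [-2 -7 -5 / -5 2 -4]. Elementwise product with the kernel and sum: -2·3 + -7·1 + -5·1 + 2·1 + -4·1.
Output[0,1]: The receptive field on the input at this output position is [-5 -1 5 / -4 0 5]. Elementwise product with the kernel and sum: -5·3 + -1·1 + 5·1 + 0·1 + 5·1.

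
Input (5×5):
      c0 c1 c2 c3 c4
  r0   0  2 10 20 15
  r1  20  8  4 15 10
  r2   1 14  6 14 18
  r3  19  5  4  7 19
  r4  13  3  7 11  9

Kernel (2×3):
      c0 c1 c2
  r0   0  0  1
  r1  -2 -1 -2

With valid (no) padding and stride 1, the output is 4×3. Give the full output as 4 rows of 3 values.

-46 -30 -28
-24 -47 -52
-45 -14 -35
-39 -28 -24

Output[0,0]: The receptive field on the input at this output position is [0 2 10 / 20 8 4]. Elementwise product with the kernel and sum: 10·1 + 20·-2 + 8·-1 + 4·-2.
Output[0,1]: The receptive field on the input at this output position is [2 10 20 / 8 4 15]. Elementwise product with the kernel and sum: 20·1 + 8·-2 + 4·-1 + 15·-2.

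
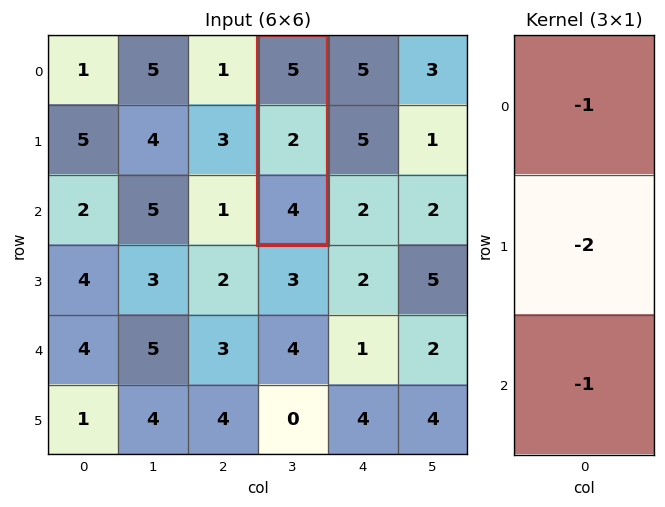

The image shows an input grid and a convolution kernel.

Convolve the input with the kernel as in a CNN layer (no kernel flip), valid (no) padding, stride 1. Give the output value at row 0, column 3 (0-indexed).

The receptive field on the input at this output position is [5 / 2 / 4]. Elementwise product with the kernel and sum: 5·-1 + 2·-2 + 4·-1.

-13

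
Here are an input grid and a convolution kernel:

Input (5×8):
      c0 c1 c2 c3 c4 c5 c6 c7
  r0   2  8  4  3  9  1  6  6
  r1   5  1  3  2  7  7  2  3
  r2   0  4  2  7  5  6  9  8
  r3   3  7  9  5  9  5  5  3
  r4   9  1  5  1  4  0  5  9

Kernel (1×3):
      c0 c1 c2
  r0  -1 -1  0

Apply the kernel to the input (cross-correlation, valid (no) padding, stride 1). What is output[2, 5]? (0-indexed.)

The receptive field on the input at this output position is [6 9 8]. Elementwise product with the kernel and sum: 6·-1 + 9·-1.

-15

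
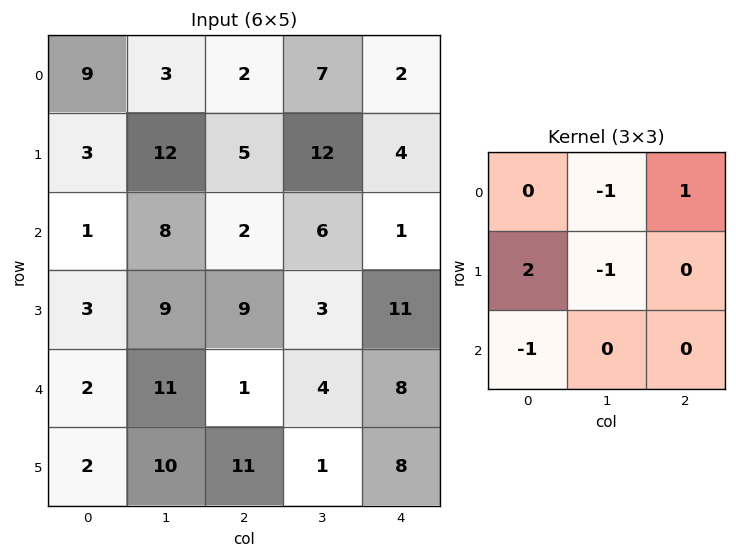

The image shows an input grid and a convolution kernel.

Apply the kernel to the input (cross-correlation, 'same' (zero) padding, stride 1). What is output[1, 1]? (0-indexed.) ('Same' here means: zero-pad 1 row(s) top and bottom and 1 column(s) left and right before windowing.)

-8

The receptive field on the zero-padded input at this output position is [9 3 2 / 3 12 5 / 1 8 2]. Elementwise product with the kernel and sum: 3·-1 + 2·1 + 3·2 + 12·-1 + 1·-1.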